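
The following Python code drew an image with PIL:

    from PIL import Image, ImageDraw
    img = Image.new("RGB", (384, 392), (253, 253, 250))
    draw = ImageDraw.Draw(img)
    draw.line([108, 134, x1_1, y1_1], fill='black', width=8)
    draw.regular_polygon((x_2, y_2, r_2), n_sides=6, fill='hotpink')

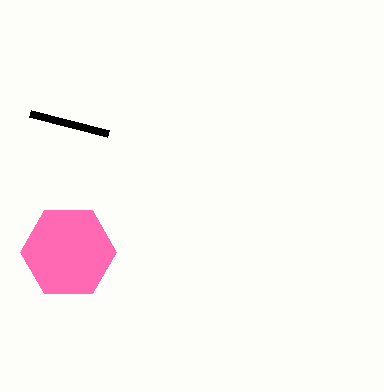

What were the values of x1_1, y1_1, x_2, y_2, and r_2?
x1_1 = 30
y1_1 = 114
x_2 = 68
y_2 = 252
r_2 = 48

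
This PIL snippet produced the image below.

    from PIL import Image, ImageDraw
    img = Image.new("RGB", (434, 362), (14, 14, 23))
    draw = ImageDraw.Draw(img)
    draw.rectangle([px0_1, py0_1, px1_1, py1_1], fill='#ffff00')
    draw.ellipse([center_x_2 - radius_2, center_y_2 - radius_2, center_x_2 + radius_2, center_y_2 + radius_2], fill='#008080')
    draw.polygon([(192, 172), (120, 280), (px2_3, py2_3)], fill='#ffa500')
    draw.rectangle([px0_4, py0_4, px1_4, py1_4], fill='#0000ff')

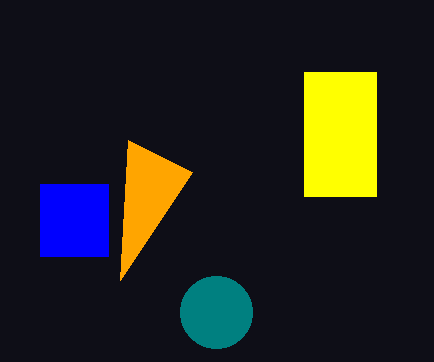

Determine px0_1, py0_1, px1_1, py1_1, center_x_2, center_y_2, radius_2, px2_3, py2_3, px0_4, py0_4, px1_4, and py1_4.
px0_1 = 304, py0_1 = 72, px1_1 = 376, py1_1 = 196, center_x_2 = 216, center_y_2 = 312, radius_2 = 36, px2_3 = 128, py2_3 = 140, px0_4 = 40, py0_4 = 184, px1_4 = 108, py1_4 = 256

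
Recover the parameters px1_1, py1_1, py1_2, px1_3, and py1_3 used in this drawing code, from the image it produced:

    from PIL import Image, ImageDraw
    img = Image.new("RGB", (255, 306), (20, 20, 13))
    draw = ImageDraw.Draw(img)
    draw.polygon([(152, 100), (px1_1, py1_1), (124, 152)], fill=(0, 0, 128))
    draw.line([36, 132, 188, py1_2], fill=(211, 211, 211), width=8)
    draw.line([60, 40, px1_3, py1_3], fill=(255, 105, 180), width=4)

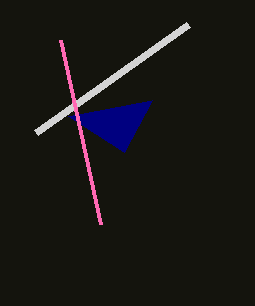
px1_1 = 68; py1_1 = 116; py1_2 = 24; px1_3 = 100; py1_3 = 224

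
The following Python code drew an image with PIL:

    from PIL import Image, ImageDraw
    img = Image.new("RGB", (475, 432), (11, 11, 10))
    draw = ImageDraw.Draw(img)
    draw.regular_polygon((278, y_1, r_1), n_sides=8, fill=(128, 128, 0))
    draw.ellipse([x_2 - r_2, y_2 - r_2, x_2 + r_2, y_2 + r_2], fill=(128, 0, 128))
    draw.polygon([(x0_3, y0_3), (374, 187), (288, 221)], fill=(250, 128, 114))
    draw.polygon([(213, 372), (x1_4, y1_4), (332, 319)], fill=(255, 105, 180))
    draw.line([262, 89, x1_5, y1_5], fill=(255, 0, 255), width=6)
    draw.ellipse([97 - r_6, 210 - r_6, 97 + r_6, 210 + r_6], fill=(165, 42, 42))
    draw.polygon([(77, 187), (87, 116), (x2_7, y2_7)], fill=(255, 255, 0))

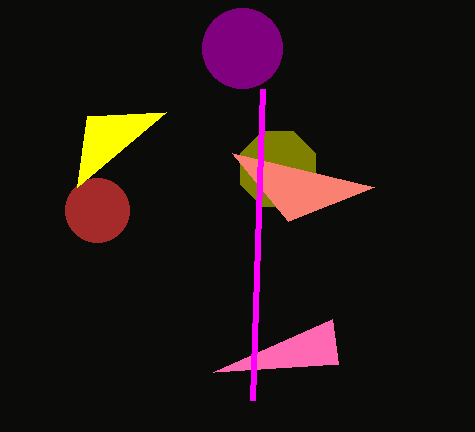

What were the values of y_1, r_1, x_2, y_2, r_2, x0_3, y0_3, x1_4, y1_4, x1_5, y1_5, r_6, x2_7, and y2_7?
y_1 = 169
r_1 = 41
x_2 = 242
y_2 = 48
r_2 = 40
x0_3 = 232
y0_3 = 153
x1_4 = 338
y1_4 = 364
x1_5 = 252
y1_5 = 400
r_6 = 32
x2_7 = 166
y2_7 = 112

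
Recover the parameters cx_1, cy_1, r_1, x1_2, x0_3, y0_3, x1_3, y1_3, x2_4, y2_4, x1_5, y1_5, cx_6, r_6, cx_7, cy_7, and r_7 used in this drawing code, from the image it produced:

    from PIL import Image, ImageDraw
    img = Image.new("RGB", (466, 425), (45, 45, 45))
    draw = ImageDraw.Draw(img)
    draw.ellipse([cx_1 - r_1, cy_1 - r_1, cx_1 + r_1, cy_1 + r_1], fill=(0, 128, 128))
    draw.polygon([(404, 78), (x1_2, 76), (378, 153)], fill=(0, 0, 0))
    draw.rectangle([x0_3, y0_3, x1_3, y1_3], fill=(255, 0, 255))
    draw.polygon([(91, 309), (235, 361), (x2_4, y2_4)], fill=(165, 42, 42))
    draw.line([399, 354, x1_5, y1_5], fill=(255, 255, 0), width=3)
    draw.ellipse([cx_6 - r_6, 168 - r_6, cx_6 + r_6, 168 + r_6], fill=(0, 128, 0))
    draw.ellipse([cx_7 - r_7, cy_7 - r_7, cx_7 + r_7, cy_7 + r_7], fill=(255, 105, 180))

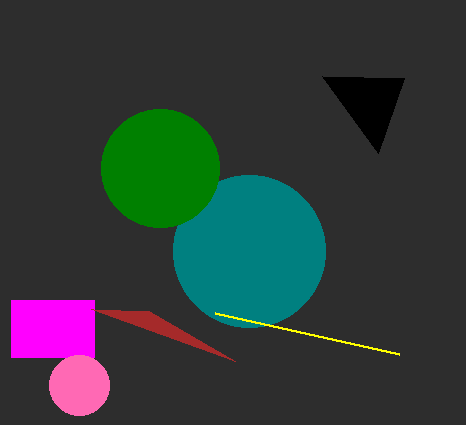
cx_1 = 249; cy_1 = 251; r_1 = 76; x1_2 = 322; x0_3 = 11; y0_3 = 300; x1_3 = 94; y1_3 = 357; x2_4 = 149; y2_4 = 311; x1_5 = 215; y1_5 = 313; cx_6 = 160; r_6 = 59; cx_7 = 79; cy_7 = 385; r_7 = 30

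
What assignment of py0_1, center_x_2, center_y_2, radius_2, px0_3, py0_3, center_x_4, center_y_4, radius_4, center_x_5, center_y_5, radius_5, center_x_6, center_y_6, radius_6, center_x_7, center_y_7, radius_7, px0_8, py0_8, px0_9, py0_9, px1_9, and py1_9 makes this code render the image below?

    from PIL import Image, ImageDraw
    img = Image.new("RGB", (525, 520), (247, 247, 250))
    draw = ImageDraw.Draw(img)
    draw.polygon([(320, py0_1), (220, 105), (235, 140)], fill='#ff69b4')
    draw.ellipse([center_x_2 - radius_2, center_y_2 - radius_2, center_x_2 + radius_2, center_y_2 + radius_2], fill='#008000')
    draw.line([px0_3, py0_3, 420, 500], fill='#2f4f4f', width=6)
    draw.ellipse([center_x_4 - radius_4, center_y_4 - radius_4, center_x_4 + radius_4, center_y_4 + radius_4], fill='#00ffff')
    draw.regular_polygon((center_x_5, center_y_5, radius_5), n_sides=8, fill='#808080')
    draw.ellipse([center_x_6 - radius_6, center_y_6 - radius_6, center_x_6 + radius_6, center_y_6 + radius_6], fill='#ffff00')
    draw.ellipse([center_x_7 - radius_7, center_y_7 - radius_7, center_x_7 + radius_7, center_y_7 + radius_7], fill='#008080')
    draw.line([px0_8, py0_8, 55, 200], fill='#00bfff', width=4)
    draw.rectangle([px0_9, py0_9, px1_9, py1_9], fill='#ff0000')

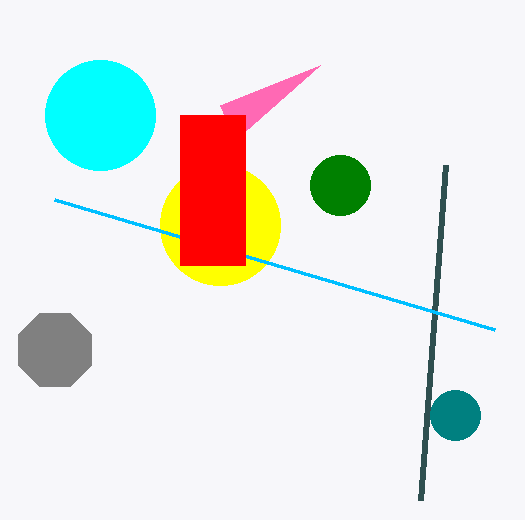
py0_1 = 65
center_x_2 = 340
center_y_2 = 185
radius_2 = 30
px0_3 = 445
py0_3 = 165
center_x_4 = 100
center_y_4 = 115
radius_4 = 55
center_x_5 = 55
center_y_5 = 350
radius_5 = 40
center_x_6 = 220
center_y_6 = 225
radius_6 = 60
center_x_7 = 455
center_y_7 = 415
radius_7 = 25
px0_8 = 495
py0_8 = 330
px0_9 = 180
py0_9 = 115
px1_9 = 245
py1_9 = 265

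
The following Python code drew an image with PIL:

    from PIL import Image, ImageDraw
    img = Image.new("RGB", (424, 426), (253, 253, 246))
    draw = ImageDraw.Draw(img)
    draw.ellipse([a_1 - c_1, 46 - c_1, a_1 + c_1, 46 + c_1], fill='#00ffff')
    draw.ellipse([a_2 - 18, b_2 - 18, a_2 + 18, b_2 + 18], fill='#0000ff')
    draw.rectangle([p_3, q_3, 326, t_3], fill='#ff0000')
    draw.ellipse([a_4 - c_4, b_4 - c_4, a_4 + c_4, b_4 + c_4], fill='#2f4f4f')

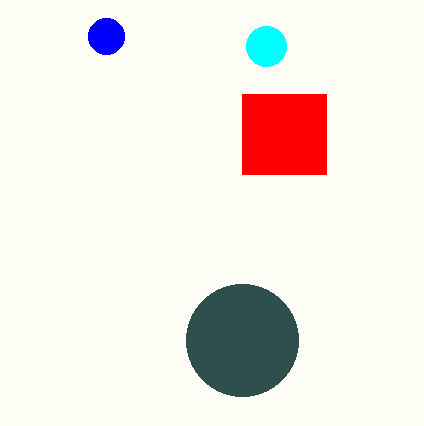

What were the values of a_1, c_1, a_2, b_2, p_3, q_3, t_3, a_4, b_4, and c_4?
a_1 = 266; c_1 = 20; a_2 = 106; b_2 = 36; p_3 = 242; q_3 = 94; t_3 = 174; a_4 = 242; b_4 = 340; c_4 = 56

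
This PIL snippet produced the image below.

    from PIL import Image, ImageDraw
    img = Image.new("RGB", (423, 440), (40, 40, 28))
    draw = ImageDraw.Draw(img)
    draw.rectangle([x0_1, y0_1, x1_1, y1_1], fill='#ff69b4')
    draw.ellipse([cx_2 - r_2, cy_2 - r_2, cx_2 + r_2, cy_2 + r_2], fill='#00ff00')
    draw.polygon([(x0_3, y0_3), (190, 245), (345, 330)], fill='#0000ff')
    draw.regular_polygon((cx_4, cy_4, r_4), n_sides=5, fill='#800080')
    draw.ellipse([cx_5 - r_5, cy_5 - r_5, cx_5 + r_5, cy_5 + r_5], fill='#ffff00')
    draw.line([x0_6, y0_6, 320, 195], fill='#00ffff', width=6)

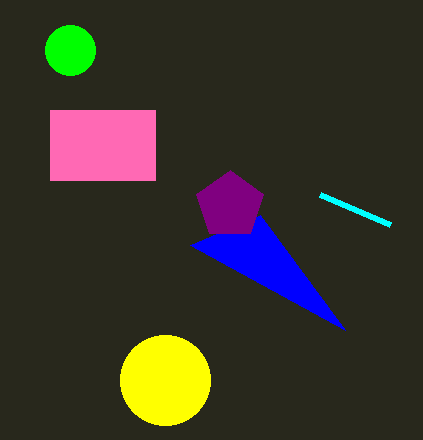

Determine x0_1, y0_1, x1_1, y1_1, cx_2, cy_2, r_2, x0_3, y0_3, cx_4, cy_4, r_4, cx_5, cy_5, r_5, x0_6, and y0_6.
x0_1 = 50, y0_1 = 110, x1_1 = 155, y1_1 = 180, cx_2 = 70, cy_2 = 50, r_2 = 25, x0_3 = 260, y0_3 = 215, cx_4 = 230, cy_4 = 205, r_4 = 35, cx_5 = 165, cy_5 = 380, r_5 = 45, x0_6 = 390, y0_6 = 225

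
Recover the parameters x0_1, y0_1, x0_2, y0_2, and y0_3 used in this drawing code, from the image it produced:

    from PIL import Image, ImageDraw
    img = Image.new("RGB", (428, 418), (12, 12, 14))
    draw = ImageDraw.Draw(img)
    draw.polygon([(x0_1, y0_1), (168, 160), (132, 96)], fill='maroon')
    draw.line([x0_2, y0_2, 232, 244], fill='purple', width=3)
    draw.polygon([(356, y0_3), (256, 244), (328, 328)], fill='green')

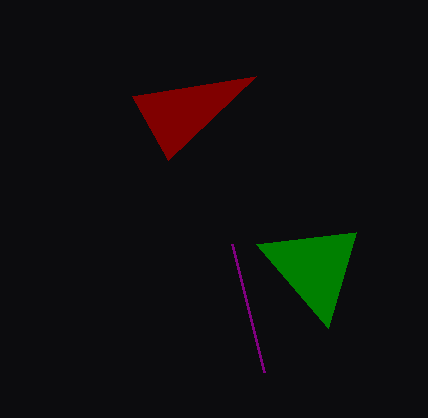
x0_1 = 256; y0_1 = 76; x0_2 = 264; y0_2 = 372; y0_3 = 232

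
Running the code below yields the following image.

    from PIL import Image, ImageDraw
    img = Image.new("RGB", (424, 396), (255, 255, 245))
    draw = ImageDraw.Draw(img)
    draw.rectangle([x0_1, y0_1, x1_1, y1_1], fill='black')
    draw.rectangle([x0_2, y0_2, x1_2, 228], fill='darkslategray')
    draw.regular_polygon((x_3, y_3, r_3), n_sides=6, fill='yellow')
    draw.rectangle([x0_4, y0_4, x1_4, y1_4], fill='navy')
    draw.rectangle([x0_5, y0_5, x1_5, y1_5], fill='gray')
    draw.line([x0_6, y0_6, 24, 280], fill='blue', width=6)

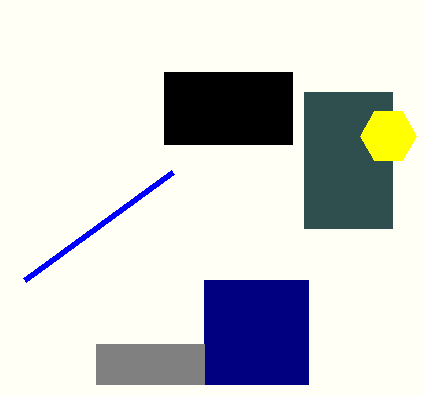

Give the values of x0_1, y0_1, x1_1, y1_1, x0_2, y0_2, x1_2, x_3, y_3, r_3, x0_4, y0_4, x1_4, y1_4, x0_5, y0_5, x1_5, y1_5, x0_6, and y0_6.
x0_1 = 164
y0_1 = 72
x1_1 = 292
y1_1 = 144
x0_2 = 304
y0_2 = 92
x1_2 = 392
x_3 = 388
y_3 = 136
r_3 = 28
x0_4 = 204
y0_4 = 280
x1_4 = 308
y1_4 = 384
x0_5 = 96
y0_5 = 344
x1_5 = 204
y1_5 = 384
x0_6 = 172
y0_6 = 172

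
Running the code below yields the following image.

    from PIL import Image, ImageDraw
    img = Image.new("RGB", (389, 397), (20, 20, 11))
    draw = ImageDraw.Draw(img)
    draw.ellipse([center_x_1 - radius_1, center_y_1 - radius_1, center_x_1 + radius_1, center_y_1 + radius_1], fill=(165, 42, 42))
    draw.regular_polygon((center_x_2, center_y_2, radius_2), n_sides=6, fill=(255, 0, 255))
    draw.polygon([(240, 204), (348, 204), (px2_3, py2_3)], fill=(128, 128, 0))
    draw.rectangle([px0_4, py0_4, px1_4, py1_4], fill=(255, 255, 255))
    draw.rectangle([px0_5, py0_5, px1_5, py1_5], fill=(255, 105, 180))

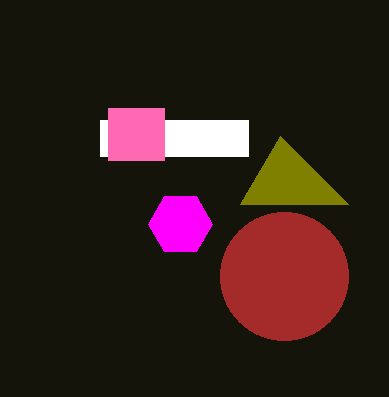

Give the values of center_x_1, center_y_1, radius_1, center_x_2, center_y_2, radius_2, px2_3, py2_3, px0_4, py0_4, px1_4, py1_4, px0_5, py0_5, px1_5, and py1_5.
center_x_1 = 284
center_y_1 = 276
radius_1 = 64
center_x_2 = 180
center_y_2 = 224
radius_2 = 32
px2_3 = 280
py2_3 = 136
px0_4 = 100
py0_4 = 120
px1_4 = 248
py1_4 = 156
px0_5 = 108
py0_5 = 108
px1_5 = 164
py1_5 = 160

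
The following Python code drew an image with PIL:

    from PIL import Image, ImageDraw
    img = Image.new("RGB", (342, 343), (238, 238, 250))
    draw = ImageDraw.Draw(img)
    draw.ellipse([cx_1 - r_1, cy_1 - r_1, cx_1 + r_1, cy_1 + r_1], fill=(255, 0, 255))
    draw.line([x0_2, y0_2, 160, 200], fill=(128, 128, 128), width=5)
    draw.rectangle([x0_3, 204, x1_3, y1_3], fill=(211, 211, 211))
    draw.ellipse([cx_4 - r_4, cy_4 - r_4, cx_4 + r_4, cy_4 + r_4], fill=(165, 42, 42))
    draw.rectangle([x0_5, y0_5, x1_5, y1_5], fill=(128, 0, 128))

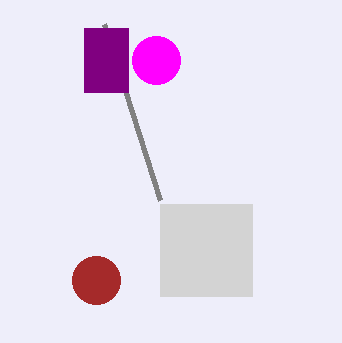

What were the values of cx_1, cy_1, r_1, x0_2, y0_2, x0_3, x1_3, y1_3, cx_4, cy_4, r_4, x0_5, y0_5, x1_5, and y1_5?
cx_1 = 156, cy_1 = 60, r_1 = 24, x0_2 = 104, y0_2 = 24, x0_3 = 160, x1_3 = 252, y1_3 = 296, cx_4 = 96, cy_4 = 280, r_4 = 24, x0_5 = 84, y0_5 = 28, x1_5 = 128, y1_5 = 92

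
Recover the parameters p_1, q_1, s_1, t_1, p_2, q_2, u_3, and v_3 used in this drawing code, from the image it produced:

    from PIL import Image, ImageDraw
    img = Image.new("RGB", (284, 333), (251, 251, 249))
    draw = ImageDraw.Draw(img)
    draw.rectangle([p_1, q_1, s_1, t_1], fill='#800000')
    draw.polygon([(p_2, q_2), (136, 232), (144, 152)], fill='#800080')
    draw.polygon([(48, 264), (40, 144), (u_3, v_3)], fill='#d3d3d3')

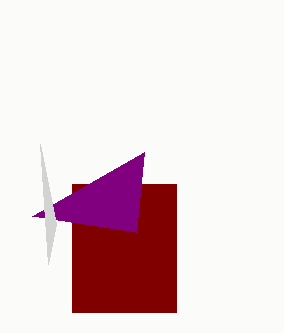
p_1 = 72, q_1 = 184, s_1 = 176, t_1 = 312, p_2 = 32, q_2 = 216, u_3 = 56, v_3 = 224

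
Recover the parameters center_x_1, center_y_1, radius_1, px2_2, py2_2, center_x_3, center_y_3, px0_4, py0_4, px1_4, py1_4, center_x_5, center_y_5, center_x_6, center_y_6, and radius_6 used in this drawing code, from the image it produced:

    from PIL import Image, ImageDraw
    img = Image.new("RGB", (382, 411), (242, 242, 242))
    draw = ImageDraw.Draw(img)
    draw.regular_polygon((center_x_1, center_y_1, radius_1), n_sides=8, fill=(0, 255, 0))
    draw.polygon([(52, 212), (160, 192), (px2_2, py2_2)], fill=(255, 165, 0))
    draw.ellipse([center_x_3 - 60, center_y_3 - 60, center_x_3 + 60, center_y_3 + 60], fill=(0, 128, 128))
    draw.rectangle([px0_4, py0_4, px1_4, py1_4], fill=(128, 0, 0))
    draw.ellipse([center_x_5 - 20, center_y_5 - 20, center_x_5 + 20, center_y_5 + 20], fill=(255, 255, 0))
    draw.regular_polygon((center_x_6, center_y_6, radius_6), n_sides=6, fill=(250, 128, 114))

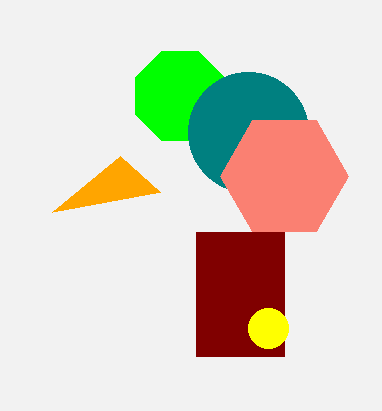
center_x_1 = 180; center_y_1 = 96; radius_1 = 48; px2_2 = 120; py2_2 = 156; center_x_3 = 248; center_y_3 = 132; px0_4 = 196; py0_4 = 232; px1_4 = 284; py1_4 = 356; center_x_5 = 268; center_y_5 = 328; center_x_6 = 284; center_y_6 = 176; radius_6 = 64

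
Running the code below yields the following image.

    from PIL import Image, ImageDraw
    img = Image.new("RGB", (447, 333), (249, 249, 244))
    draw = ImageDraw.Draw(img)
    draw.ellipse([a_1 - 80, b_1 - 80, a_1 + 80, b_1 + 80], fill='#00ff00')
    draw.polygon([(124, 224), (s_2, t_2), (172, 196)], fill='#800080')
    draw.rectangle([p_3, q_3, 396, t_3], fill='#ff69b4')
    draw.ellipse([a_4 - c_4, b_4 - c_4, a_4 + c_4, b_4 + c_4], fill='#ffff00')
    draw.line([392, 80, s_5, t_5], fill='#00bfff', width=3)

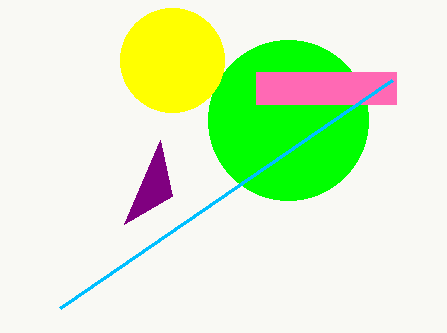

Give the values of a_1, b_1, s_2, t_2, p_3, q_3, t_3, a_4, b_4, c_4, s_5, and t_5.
a_1 = 288
b_1 = 120
s_2 = 160
t_2 = 140
p_3 = 256
q_3 = 72
t_3 = 104
a_4 = 172
b_4 = 60
c_4 = 52
s_5 = 60
t_5 = 308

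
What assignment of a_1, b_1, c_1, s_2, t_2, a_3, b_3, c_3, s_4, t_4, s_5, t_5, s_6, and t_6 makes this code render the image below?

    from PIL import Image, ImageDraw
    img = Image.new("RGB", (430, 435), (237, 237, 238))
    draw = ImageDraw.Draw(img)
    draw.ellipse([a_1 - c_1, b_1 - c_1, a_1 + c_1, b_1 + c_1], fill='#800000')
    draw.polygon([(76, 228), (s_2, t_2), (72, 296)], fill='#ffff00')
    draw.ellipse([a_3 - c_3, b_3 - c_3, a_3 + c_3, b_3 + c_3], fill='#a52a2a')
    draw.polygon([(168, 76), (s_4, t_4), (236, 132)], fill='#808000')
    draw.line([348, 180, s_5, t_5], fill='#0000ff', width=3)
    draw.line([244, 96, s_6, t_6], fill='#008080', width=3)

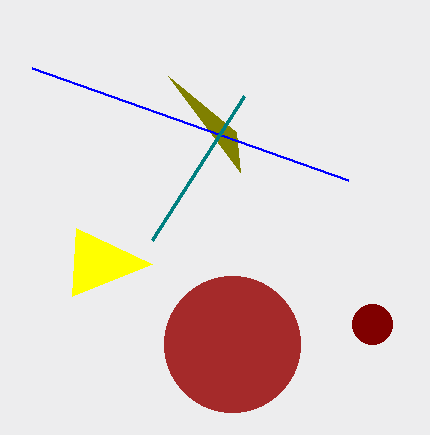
a_1 = 372; b_1 = 324; c_1 = 20; s_2 = 152; t_2 = 264; a_3 = 232; b_3 = 344; c_3 = 68; s_4 = 240; t_4 = 172; s_5 = 32; t_5 = 68; s_6 = 152; t_6 = 240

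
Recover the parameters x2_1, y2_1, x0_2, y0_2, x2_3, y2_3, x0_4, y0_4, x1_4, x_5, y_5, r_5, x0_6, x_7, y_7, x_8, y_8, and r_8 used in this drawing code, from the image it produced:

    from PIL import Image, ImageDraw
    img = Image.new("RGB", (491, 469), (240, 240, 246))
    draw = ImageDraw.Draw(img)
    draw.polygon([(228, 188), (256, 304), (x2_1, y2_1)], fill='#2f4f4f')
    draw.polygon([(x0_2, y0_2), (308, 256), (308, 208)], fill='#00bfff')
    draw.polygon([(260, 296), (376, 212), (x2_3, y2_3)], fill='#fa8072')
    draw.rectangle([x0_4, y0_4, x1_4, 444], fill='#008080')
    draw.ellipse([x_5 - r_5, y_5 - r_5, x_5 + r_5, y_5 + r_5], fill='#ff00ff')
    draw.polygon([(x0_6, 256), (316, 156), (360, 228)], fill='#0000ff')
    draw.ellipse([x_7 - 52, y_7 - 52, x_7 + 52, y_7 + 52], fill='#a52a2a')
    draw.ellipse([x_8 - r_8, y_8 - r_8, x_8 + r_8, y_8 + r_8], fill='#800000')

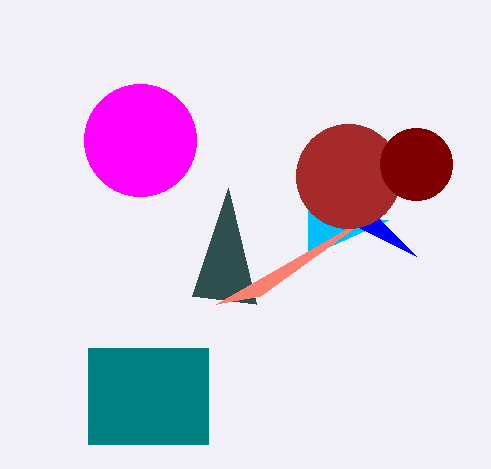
x2_1 = 192, y2_1 = 296, x0_2 = 388, y0_2 = 220, x2_3 = 216, y2_3 = 304, x0_4 = 88, y0_4 = 348, x1_4 = 208, x_5 = 140, y_5 = 140, r_5 = 56, x0_6 = 416, x_7 = 348, y_7 = 176, x_8 = 416, y_8 = 164, r_8 = 36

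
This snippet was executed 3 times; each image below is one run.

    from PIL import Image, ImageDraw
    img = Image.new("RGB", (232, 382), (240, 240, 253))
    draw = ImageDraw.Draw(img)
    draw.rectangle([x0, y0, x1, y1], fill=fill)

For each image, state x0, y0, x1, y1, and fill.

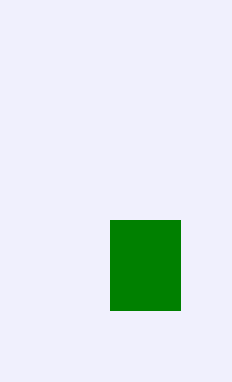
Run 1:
x0 = 110
y0 = 220
x1 = 180
y1 = 310
fill = 'green'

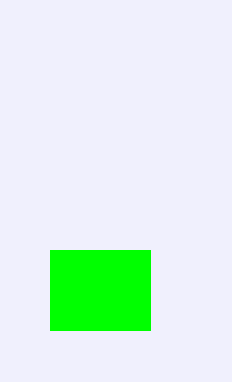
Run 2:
x0 = 50; y0 = 250; x1 = 150; y1 = 330; fill = 'lime'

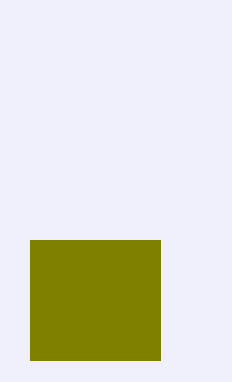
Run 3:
x0 = 30, y0 = 240, x1 = 160, y1 = 360, fill = 'olive'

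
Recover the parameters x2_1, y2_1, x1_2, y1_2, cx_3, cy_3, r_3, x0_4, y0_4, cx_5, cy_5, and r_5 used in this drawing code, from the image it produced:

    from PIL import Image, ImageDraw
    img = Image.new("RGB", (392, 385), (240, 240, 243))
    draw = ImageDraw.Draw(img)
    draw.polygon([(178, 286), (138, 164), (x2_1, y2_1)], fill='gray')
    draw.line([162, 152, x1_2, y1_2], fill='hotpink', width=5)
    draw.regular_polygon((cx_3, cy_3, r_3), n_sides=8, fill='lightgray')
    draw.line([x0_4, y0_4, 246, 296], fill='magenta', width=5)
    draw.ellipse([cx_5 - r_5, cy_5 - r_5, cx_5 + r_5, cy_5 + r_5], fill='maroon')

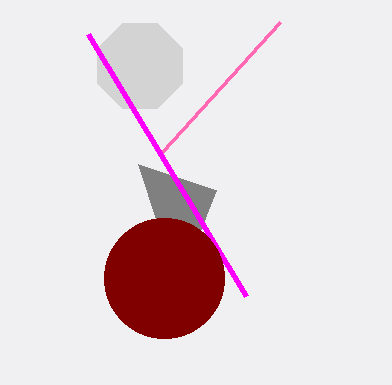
x2_1 = 216; y2_1 = 190; x1_2 = 280; y1_2 = 22; cx_3 = 140; cy_3 = 66; r_3 = 46; x0_4 = 88; y0_4 = 34; cx_5 = 164; cy_5 = 278; r_5 = 60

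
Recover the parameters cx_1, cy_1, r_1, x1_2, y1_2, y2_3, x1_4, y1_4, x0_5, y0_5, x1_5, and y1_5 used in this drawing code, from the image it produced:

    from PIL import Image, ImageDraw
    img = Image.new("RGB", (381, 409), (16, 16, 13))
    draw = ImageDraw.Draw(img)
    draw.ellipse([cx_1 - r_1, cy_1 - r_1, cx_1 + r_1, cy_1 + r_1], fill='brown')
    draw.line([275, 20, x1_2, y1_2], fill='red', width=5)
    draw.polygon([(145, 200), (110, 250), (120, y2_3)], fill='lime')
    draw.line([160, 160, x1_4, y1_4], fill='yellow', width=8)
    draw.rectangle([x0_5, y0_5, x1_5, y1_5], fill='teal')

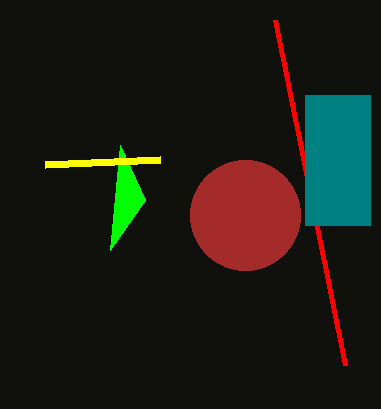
cx_1 = 245
cy_1 = 215
r_1 = 55
x1_2 = 345
y1_2 = 365
y2_3 = 145
x1_4 = 45
y1_4 = 165
x0_5 = 305
y0_5 = 95
x1_5 = 370
y1_5 = 225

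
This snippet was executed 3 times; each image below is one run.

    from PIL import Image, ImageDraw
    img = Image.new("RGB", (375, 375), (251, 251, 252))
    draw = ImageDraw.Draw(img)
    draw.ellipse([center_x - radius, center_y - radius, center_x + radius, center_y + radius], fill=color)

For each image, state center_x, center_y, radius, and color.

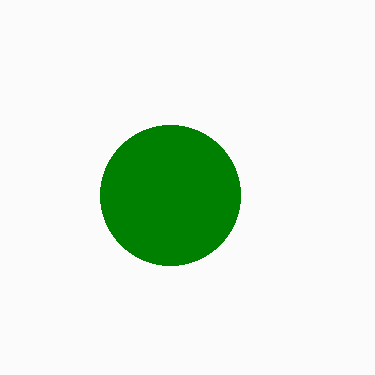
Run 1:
center_x = 170
center_y = 195
radius = 70
color = 'green'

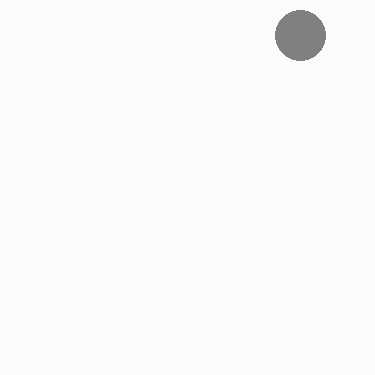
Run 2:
center_x = 300
center_y = 35
radius = 25
color = 'gray'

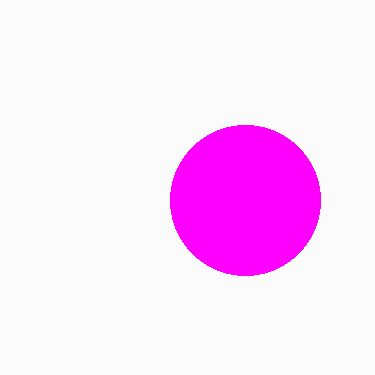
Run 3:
center_x = 245, center_y = 200, radius = 75, color = 'magenta'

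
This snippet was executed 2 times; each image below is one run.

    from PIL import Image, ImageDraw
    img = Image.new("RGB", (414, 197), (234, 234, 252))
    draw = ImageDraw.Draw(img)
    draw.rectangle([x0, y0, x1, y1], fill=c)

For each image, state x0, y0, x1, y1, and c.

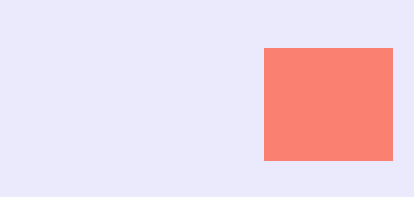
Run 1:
x0 = 264, y0 = 48, x1 = 392, y1 = 160, c = 'salmon'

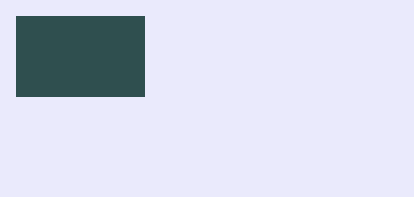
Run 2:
x0 = 16
y0 = 16
x1 = 144
y1 = 96
c = 'darkslategray'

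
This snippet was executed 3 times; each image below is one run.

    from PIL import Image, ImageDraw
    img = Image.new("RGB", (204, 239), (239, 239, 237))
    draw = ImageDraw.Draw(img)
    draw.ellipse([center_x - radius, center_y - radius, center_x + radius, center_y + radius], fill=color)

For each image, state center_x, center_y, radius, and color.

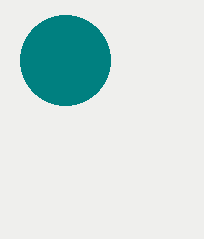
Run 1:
center_x = 65
center_y = 60
radius = 45
color = 'teal'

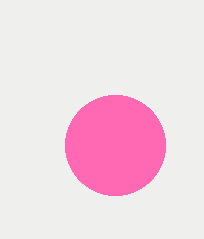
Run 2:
center_x = 115, center_y = 145, radius = 50, color = 'hotpink'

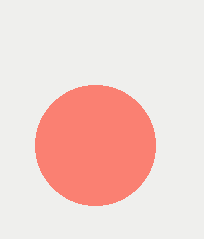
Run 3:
center_x = 95
center_y = 145
radius = 60
color = 'salmon'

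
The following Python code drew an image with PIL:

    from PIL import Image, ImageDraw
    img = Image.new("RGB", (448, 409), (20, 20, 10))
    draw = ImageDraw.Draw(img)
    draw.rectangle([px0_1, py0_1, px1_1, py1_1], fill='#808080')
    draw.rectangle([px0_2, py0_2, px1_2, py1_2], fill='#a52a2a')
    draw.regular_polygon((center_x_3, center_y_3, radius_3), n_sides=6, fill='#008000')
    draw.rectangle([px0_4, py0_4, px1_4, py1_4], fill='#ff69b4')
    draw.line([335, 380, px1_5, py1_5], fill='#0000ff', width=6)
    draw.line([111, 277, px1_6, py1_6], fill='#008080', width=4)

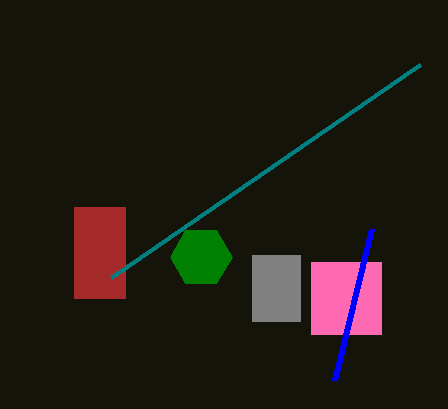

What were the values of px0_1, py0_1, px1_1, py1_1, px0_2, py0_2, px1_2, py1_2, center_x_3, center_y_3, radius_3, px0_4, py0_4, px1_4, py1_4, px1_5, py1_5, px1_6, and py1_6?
px0_1 = 252, py0_1 = 255, px1_1 = 300, py1_1 = 321, px0_2 = 74, py0_2 = 207, px1_2 = 125, py1_2 = 298, center_x_3 = 201, center_y_3 = 257, radius_3 = 31, px0_4 = 311, py0_4 = 262, px1_4 = 381, py1_4 = 334, px1_5 = 372, py1_5 = 228, px1_6 = 420, py1_6 = 64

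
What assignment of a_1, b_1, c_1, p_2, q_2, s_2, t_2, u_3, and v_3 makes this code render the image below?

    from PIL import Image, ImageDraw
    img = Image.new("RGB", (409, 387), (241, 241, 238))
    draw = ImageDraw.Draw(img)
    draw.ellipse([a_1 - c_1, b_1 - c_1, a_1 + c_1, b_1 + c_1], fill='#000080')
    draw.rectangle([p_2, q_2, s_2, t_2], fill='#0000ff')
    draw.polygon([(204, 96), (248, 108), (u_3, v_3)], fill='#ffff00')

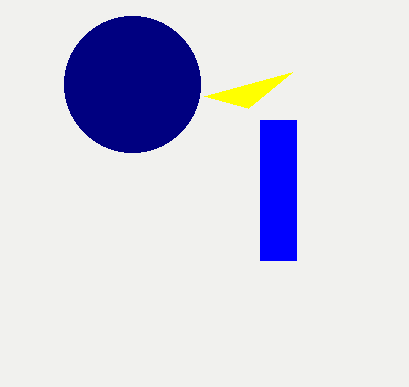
a_1 = 132
b_1 = 84
c_1 = 68
p_2 = 260
q_2 = 120
s_2 = 296
t_2 = 260
u_3 = 292
v_3 = 72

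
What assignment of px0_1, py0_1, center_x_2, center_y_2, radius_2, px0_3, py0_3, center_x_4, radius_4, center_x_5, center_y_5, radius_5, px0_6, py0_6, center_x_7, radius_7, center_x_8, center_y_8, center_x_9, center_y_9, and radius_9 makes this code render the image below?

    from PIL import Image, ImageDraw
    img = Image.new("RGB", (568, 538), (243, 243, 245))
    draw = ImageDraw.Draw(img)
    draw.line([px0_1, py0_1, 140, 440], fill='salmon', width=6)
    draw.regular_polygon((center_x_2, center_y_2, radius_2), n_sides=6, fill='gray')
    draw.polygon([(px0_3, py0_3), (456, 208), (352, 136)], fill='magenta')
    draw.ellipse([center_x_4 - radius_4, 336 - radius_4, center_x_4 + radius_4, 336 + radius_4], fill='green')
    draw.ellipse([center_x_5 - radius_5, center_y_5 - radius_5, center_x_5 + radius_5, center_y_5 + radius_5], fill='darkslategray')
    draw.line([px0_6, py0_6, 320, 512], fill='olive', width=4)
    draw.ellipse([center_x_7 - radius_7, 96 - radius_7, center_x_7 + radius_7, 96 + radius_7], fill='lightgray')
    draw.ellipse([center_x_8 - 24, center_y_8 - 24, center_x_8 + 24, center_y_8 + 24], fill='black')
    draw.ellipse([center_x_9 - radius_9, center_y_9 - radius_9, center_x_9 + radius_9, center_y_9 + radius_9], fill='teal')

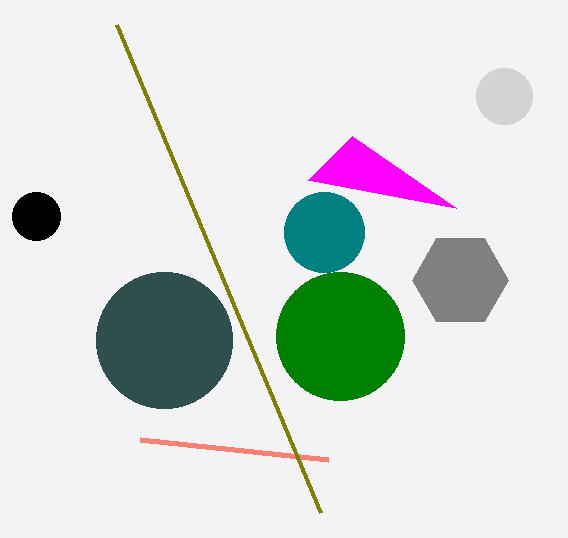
px0_1 = 328
py0_1 = 460
center_x_2 = 460
center_y_2 = 280
radius_2 = 48
px0_3 = 308
py0_3 = 180
center_x_4 = 340
radius_4 = 64
center_x_5 = 164
center_y_5 = 340
radius_5 = 68
px0_6 = 116
py0_6 = 24
center_x_7 = 504
radius_7 = 28
center_x_8 = 36
center_y_8 = 216
center_x_9 = 324
center_y_9 = 232
radius_9 = 40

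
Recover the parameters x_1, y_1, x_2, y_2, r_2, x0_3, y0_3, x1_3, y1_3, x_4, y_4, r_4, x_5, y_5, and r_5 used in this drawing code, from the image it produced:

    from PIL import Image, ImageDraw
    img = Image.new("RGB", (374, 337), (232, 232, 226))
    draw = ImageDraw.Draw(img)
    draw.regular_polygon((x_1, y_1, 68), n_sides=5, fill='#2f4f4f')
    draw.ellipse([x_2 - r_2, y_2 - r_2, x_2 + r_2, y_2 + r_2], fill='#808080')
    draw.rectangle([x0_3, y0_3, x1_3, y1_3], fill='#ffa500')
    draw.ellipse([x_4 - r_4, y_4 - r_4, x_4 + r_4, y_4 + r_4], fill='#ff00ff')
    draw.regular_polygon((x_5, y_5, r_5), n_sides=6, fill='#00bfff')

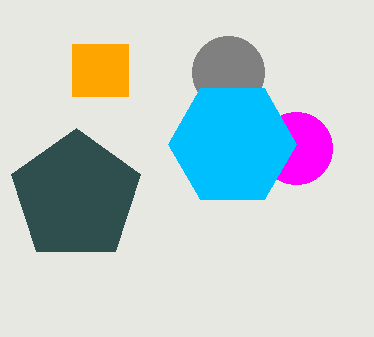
x_1 = 76, y_1 = 196, x_2 = 228, y_2 = 72, r_2 = 36, x0_3 = 72, y0_3 = 44, x1_3 = 128, y1_3 = 96, x_4 = 296, y_4 = 148, r_4 = 36, x_5 = 232, y_5 = 144, r_5 = 64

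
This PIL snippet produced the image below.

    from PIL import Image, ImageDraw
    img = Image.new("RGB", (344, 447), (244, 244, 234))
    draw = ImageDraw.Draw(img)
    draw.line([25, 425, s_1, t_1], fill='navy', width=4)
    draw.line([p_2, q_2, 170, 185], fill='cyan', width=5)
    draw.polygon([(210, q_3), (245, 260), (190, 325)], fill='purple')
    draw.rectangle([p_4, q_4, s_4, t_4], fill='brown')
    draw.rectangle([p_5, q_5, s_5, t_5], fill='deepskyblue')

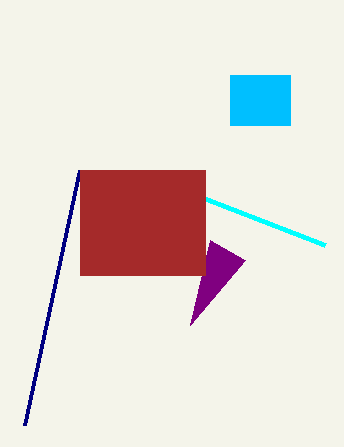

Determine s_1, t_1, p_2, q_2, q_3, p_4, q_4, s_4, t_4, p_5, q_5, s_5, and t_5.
s_1 = 80
t_1 = 170
p_2 = 325
q_2 = 245
q_3 = 240
p_4 = 80
q_4 = 170
s_4 = 205
t_4 = 275
p_5 = 230
q_5 = 75
s_5 = 290
t_5 = 125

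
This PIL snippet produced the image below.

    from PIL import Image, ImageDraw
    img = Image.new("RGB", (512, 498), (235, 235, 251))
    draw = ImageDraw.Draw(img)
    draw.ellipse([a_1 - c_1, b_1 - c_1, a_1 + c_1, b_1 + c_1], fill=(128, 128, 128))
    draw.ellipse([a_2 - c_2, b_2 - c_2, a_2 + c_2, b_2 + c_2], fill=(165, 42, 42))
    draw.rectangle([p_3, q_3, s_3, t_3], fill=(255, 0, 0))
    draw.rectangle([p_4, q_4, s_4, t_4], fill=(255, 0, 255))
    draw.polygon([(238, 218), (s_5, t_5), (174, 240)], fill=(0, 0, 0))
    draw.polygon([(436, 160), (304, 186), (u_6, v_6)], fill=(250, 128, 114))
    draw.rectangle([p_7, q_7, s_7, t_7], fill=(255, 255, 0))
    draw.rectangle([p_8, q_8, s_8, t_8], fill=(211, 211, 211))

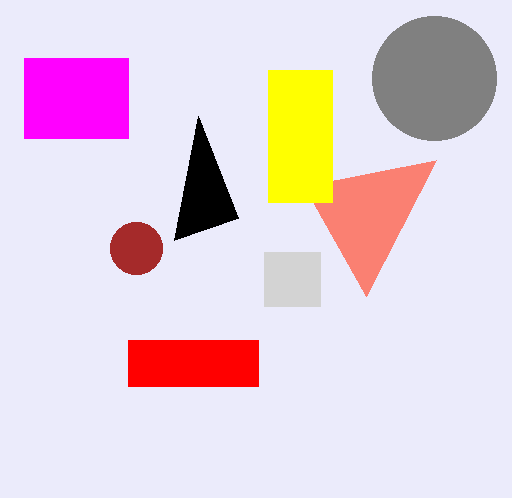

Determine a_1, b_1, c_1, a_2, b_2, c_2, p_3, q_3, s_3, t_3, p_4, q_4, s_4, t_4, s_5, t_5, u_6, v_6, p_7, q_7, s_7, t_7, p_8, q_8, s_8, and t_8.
a_1 = 434, b_1 = 78, c_1 = 62, a_2 = 136, b_2 = 248, c_2 = 26, p_3 = 128, q_3 = 340, s_3 = 258, t_3 = 386, p_4 = 24, q_4 = 58, s_4 = 128, t_4 = 138, s_5 = 198, t_5 = 116, u_6 = 366, v_6 = 296, p_7 = 268, q_7 = 70, s_7 = 332, t_7 = 202, p_8 = 264, q_8 = 252, s_8 = 320, t_8 = 306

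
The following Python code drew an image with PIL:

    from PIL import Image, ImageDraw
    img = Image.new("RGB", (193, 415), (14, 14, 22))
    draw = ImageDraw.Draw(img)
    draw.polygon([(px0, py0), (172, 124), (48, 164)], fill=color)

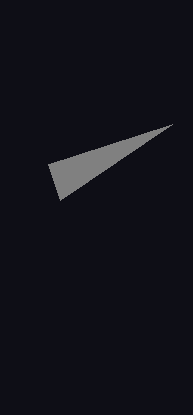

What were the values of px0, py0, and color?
px0 = 60
py0 = 200
color = 'gray'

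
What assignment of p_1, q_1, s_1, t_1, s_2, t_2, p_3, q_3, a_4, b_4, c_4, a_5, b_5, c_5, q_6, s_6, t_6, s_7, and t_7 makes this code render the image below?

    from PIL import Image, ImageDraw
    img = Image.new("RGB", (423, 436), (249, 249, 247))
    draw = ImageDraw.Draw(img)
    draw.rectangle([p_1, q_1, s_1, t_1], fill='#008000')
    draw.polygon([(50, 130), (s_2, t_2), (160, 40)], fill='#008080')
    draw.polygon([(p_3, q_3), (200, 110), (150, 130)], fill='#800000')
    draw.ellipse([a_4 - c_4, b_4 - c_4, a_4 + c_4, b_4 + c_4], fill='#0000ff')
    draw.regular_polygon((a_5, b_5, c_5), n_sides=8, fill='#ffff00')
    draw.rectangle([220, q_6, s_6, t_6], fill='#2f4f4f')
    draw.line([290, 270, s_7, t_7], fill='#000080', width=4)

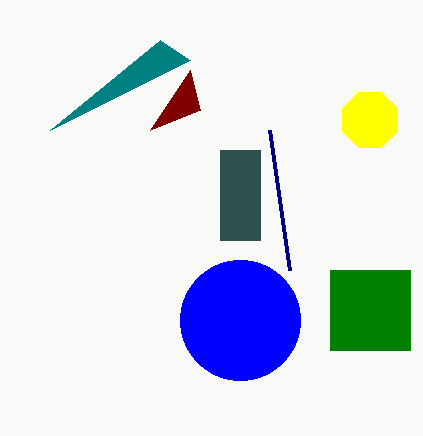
p_1 = 330
q_1 = 270
s_1 = 410
t_1 = 350
s_2 = 190
t_2 = 60
p_3 = 190
q_3 = 70
a_4 = 240
b_4 = 320
c_4 = 60
a_5 = 370
b_5 = 120
c_5 = 30
q_6 = 150
s_6 = 260
t_6 = 240
s_7 = 270
t_7 = 130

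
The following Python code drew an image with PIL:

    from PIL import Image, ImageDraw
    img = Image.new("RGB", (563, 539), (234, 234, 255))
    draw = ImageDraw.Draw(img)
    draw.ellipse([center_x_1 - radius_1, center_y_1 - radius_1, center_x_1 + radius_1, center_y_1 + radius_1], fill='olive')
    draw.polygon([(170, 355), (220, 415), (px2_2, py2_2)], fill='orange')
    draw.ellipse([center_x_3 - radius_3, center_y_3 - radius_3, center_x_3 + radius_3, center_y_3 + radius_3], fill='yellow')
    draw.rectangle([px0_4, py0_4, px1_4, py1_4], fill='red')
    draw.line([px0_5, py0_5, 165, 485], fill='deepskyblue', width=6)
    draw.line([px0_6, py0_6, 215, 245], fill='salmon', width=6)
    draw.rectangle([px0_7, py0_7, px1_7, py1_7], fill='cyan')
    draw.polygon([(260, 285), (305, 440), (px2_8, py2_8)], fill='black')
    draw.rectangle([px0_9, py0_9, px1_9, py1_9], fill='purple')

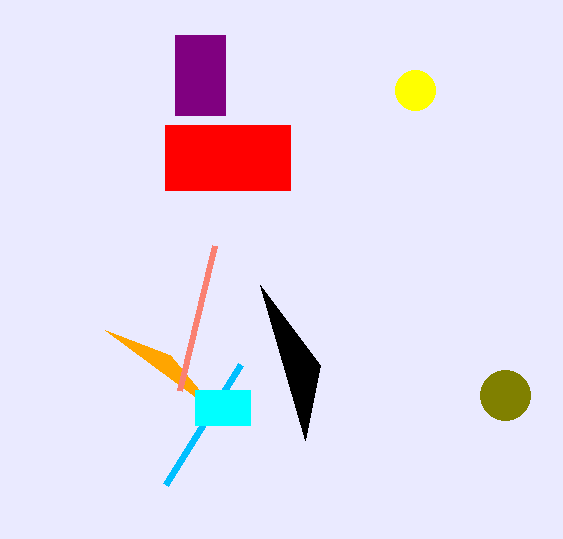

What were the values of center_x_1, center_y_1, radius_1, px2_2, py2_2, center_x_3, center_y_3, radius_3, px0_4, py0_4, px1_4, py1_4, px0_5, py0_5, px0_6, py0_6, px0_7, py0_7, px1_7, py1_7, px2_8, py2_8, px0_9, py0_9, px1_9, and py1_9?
center_x_1 = 505, center_y_1 = 395, radius_1 = 25, px2_2 = 105, py2_2 = 330, center_x_3 = 415, center_y_3 = 90, radius_3 = 20, px0_4 = 165, py0_4 = 125, px1_4 = 290, py1_4 = 190, px0_5 = 240, py0_5 = 365, px0_6 = 180, py0_6 = 390, px0_7 = 195, py0_7 = 390, px1_7 = 250, py1_7 = 425, px2_8 = 320, py2_8 = 365, px0_9 = 175, py0_9 = 35, px1_9 = 225, py1_9 = 115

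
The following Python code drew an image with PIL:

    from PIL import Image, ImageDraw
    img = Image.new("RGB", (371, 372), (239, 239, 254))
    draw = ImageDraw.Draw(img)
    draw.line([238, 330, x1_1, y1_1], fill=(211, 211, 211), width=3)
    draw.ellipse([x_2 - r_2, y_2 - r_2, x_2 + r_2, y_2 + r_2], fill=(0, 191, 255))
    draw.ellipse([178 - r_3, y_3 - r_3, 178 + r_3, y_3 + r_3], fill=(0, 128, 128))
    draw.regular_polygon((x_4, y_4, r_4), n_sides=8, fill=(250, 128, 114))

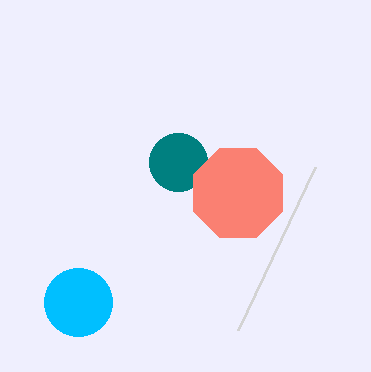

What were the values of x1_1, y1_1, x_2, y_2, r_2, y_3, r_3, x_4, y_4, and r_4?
x1_1 = 315; y1_1 = 167; x_2 = 78; y_2 = 302; r_2 = 34; y_3 = 162; r_3 = 29; x_4 = 238; y_4 = 193; r_4 = 48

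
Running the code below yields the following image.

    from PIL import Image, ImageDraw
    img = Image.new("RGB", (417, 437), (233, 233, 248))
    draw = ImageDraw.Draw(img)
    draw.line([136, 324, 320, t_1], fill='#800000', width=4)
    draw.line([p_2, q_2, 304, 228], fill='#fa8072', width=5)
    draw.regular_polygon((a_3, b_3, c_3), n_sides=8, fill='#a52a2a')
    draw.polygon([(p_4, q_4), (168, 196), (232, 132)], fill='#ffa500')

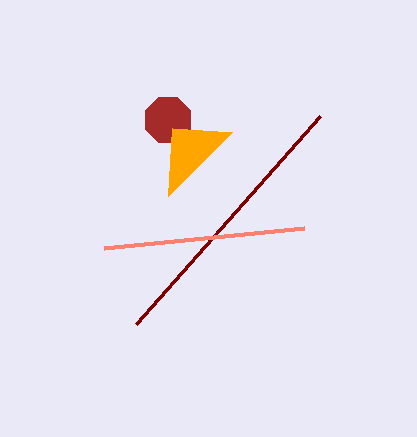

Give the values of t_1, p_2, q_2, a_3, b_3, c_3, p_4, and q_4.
t_1 = 116, p_2 = 104, q_2 = 248, a_3 = 168, b_3 = 120, c_3 = 24, p_4 = 172, q_4 = 128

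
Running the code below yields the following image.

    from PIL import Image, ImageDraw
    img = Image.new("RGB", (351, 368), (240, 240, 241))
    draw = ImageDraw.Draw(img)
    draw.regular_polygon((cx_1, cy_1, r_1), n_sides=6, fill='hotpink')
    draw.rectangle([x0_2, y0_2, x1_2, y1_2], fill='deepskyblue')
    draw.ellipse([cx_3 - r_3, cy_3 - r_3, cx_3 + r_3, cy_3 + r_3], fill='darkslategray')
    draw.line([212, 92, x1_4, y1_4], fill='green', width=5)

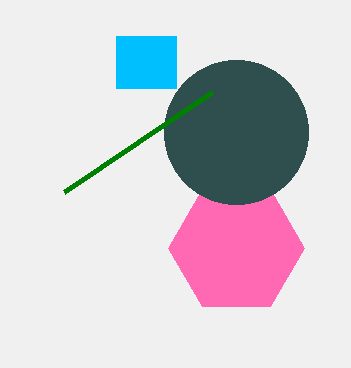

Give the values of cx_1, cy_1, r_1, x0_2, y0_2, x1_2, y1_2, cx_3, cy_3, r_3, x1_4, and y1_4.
cx_1 = 236; cy_1 = 248; r_1 = 68; x0_2 = 116; y0_2 = 36; x1_2 = 176; y1_2 = 88; cx_3 = 236; cy_3 = 132; r_3 = 72; x1_4 = 64; y1_4 = 192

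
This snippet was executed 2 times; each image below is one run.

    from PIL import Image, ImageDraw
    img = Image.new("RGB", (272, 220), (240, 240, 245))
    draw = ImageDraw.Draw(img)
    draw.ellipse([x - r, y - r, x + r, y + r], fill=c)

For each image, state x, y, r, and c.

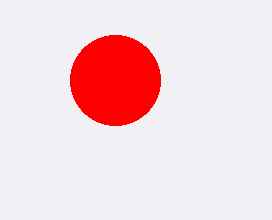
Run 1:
x = 115
y = 80
r = 45
c = 'red'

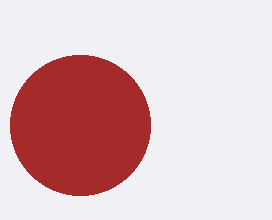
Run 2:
x = 80
y = 125
r = 70
c = 'brown'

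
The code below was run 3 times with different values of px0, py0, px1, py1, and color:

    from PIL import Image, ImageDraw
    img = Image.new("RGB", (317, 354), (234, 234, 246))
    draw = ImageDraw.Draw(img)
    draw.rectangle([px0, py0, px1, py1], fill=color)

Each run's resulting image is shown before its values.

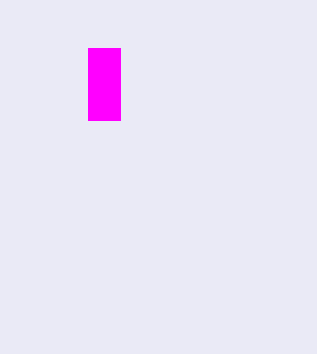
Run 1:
px0 = 88
py0 = 48
px1 = 120
py1 = 120
color = 'magenta'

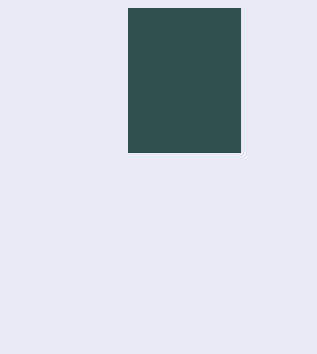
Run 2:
px0 = 128, py0 = 8, px1 = 240, py1 = 152, color = 'darkslategray'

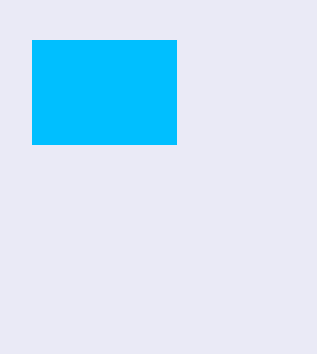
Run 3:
px0 = 32
py0 = 40
px1 = 176
py1 = 144
color = 'deepskyblue'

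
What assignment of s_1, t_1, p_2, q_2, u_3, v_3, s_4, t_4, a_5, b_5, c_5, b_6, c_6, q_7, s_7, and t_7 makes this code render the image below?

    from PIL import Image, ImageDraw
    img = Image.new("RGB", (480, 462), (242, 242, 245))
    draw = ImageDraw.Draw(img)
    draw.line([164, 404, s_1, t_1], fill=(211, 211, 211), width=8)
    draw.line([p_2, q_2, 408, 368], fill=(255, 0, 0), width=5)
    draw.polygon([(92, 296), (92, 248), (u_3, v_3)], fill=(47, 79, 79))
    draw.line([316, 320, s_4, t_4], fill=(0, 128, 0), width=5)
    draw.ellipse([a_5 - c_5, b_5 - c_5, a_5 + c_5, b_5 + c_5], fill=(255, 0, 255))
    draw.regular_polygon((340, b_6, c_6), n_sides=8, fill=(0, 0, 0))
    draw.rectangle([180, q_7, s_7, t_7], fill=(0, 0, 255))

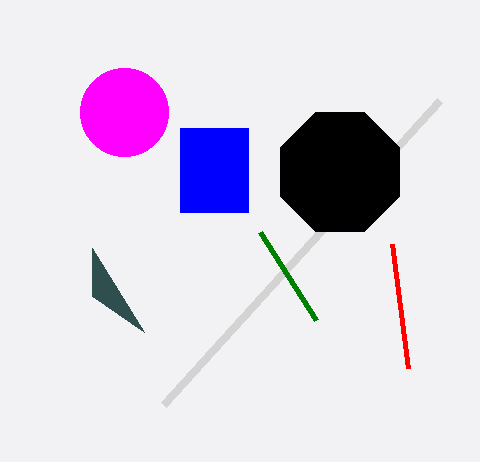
s_1 = 440, t_1 = 100, p_2 = 392, q_2 = 244, u_3 = 144, v_3 = 332, s_4 = 260, t_4 = 232, a_5 = 124, b_5 = 112, c_5 = 44, b_6 = 172, c_6 = 64, q_7 = 128, s_7 = 248, t_7 = 212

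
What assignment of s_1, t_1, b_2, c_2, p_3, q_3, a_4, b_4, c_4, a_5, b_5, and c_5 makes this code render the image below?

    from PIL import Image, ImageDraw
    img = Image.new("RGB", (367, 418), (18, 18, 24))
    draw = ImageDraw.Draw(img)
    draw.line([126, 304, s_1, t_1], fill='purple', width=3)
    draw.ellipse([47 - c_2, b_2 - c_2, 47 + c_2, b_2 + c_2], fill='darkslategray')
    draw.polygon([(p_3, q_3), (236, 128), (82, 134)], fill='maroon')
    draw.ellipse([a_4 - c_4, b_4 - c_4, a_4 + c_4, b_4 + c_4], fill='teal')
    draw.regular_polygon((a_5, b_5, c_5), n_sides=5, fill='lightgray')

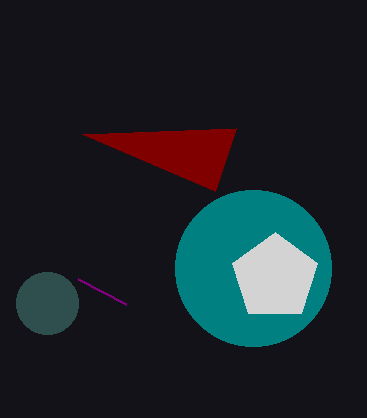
s_1 = 78
t_1 = 279
b_2 = 303
c_2 = 31
p_3 = 215
q_3 = 191
a_4 = 253
b_4 = 268
c_4 = 78
a_5 = 275
b_5 = 277
c_5 = 45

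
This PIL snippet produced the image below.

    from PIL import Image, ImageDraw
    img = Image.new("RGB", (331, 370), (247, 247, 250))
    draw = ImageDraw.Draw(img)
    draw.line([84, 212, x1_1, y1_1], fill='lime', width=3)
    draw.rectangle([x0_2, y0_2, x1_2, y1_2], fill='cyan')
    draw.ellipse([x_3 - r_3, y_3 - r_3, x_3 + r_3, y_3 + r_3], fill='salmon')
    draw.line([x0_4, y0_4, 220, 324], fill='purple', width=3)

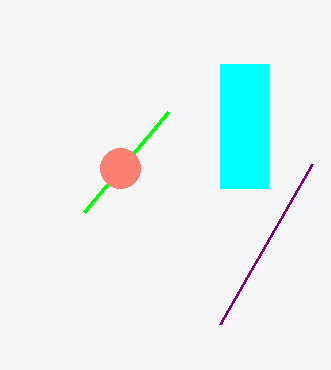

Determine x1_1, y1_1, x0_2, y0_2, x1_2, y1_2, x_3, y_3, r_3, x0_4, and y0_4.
x1_1 = 168; y1_1 = 112; x0_2 = 220; y0_2 = 64; x1_2 = 268; y1_2 = 188; x_3 = 120; y_3 = 168; r_3 = 20; x0_4 = 312; y0_4 = 164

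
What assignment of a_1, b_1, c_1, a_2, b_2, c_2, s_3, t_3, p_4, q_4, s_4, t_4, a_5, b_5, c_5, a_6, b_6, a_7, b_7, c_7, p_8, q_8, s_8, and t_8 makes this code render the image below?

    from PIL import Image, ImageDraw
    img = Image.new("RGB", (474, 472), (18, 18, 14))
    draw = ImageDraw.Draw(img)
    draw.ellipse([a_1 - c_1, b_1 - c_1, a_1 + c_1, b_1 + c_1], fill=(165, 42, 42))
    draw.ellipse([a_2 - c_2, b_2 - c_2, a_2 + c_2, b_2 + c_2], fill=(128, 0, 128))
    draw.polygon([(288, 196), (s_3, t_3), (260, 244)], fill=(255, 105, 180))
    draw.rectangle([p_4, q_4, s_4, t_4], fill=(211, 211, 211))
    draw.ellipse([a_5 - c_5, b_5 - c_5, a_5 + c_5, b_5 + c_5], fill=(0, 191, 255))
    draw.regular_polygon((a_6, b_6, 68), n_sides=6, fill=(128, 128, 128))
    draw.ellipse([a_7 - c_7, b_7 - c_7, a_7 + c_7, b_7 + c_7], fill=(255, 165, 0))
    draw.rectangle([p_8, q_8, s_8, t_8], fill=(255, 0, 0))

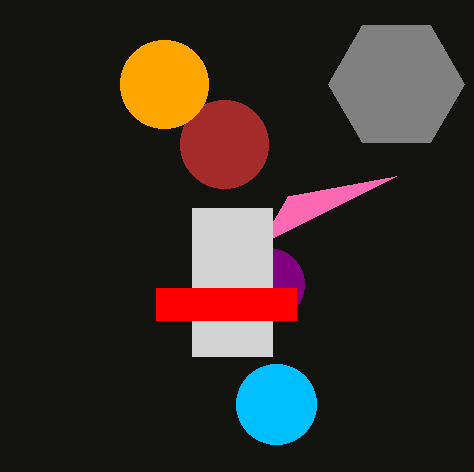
a_1 = 224; b_1 = 144; c_1 = 44; a_2 = 268; b_2 = 284; c_2 = 36; s_3 = 396; t_3 = 176; p_4 = 192; q_4 = 208; s_4 = 272; t_4 = 356; a_5 = 276; b_5 = 404; c_5 = 40; a_6 = 396; b_6 = 84; a_7 = 164; b_7 = 84; c_7 = 44; p_8 = 156; q_8 = 288; s_8 = 296; t_8 = 320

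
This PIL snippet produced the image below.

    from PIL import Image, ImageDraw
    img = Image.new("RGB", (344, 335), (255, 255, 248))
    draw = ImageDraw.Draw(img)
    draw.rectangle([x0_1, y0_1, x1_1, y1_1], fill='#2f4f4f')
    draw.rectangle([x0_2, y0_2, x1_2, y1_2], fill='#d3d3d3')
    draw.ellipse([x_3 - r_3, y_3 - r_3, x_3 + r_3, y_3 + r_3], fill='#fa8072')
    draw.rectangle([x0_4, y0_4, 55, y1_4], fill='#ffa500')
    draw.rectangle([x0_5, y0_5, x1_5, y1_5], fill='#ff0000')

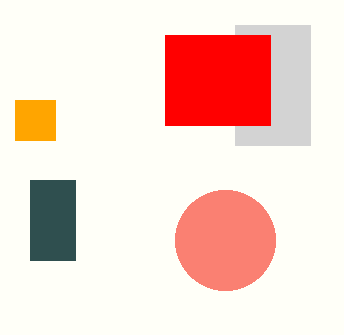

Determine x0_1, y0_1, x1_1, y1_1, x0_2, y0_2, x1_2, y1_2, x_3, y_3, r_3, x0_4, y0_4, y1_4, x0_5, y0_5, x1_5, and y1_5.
x0_1 = 30, y0_1 = 180, x1_1 = 75, y1_1 = 260, x0_2 = 235, y0_2 = 25, x1_2 = 310, y1_2 = 145, x_3 = 225, y_3 = 240, r_3 = 50, x0_4 = 15, y0_4 = 100, y1_4 = 140, x0_5 = 165, y0_5 = 35, x1_5 = 270, y1_5 = 125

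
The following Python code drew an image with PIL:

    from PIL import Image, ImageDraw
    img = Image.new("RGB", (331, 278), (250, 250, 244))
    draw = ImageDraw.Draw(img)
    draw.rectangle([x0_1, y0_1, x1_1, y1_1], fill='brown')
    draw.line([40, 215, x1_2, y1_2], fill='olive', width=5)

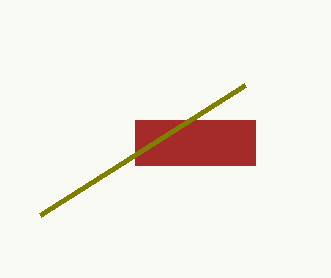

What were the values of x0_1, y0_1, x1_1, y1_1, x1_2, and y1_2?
x0_1 = 135, y0_1 = 120, x1_1 = 255, y1_1 = 165, x1_2 = 245, y1_2 = 85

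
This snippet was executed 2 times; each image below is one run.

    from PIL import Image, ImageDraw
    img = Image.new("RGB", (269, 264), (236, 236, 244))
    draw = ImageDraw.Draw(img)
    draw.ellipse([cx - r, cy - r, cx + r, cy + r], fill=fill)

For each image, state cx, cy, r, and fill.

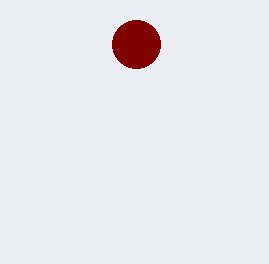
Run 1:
cx = 136
cy = 44
r = 24
fill = 'maroon'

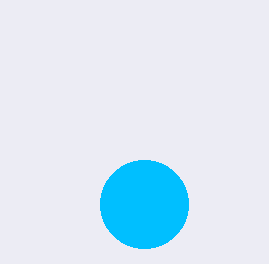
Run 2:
cx = 144
cy = 204
r = 44
fill = 'deepskyblue'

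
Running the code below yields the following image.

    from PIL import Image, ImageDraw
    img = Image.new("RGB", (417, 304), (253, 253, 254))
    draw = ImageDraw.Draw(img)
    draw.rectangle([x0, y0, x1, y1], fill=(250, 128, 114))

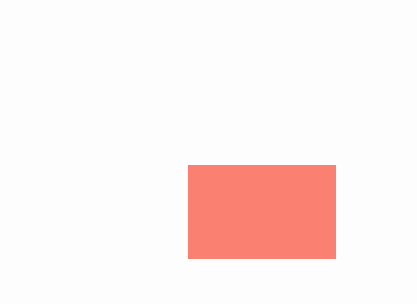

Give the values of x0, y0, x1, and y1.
x0 = 188; y0 = 165; x1 = 335; y1 = 258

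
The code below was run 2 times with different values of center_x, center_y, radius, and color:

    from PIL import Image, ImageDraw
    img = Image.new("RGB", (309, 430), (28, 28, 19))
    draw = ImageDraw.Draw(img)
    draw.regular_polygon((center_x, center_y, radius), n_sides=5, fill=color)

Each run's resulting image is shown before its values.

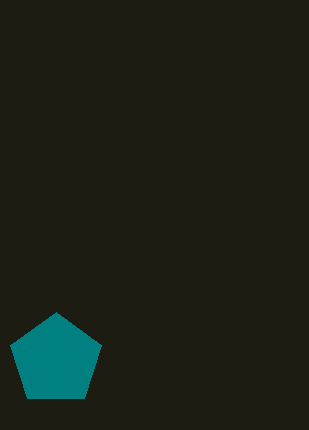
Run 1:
center_x = 56; center_y = 360; radius = 48; color = 'teal'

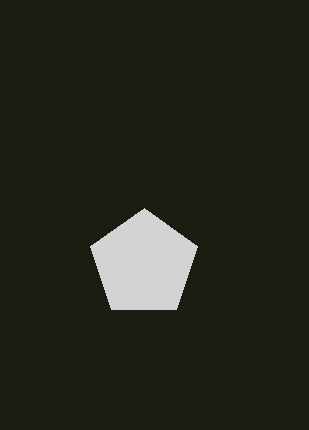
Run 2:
center_x = 144; center_y = 264; radius = 56; color = 'lightgray'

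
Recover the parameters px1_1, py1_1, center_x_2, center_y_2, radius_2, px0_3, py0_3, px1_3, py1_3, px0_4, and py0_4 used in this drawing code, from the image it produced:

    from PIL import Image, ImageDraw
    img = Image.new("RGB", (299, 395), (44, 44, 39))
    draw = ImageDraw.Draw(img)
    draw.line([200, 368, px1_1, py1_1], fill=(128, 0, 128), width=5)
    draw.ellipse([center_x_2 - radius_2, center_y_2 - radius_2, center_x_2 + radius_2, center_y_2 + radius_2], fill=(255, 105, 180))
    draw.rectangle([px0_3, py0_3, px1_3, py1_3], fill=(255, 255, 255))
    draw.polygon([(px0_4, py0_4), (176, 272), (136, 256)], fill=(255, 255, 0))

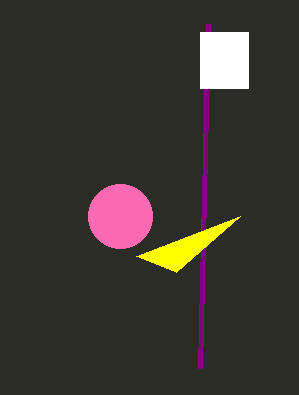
px1_1 = 208; py1_1 = 24; center_x_2 = 120; center_y_2 = 216; radius_2 = 32; px0_3 = 200; py0_3 = 32; px1_3 = 248; py1_3 = 88; px0_4 = 240; py0_4 = 216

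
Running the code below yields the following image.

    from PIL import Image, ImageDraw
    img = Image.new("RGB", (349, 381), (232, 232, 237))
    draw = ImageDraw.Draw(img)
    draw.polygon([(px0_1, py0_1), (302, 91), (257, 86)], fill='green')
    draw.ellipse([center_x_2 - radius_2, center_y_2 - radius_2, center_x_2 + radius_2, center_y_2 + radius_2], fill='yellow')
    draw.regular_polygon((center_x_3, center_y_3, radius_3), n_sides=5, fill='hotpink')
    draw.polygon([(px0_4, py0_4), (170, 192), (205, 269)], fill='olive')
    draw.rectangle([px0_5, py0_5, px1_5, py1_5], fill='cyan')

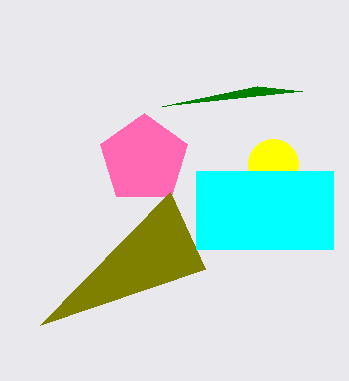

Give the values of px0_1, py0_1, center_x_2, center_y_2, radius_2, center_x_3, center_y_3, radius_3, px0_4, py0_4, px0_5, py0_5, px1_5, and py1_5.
px0_1 = 162
py0_1 = 106
center_x_2 = 273
center_y_2 = 164
radius_2 = 25
center_x_3 = 144
center_y_3 = 159
radius_3 = 46
px0_4 = 40
py0_4 = 325
px0_5 = 196
py0_5 = 171
px1_5 = 333
py1_5 = 249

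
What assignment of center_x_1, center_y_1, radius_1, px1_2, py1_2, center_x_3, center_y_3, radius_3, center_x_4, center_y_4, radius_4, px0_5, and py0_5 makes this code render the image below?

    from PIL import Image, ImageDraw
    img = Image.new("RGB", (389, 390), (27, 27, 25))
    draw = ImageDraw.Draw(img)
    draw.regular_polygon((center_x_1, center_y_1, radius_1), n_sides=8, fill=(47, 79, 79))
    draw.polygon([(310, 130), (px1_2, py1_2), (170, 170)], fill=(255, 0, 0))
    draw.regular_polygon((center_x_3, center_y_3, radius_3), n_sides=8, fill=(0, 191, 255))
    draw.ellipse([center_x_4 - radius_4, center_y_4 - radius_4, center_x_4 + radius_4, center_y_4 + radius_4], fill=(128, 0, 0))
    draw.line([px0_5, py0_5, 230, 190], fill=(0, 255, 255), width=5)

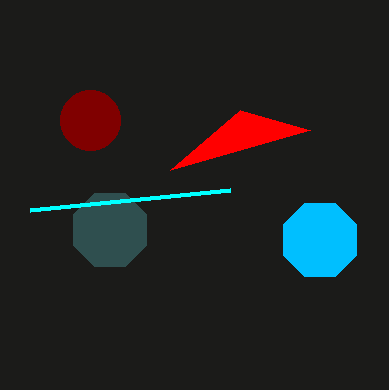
center_x_1 = 110
center_y_1 = 230
radius_1 = 40
px1_2 = 240
py1_2 = 110
center_x_3 = 320
center_y_3 = 240
radius_3 = 40
center_x_4 = 90
center_y_4 = 120
radius_4 = 30
px0_5 = 30
py0_5 = 210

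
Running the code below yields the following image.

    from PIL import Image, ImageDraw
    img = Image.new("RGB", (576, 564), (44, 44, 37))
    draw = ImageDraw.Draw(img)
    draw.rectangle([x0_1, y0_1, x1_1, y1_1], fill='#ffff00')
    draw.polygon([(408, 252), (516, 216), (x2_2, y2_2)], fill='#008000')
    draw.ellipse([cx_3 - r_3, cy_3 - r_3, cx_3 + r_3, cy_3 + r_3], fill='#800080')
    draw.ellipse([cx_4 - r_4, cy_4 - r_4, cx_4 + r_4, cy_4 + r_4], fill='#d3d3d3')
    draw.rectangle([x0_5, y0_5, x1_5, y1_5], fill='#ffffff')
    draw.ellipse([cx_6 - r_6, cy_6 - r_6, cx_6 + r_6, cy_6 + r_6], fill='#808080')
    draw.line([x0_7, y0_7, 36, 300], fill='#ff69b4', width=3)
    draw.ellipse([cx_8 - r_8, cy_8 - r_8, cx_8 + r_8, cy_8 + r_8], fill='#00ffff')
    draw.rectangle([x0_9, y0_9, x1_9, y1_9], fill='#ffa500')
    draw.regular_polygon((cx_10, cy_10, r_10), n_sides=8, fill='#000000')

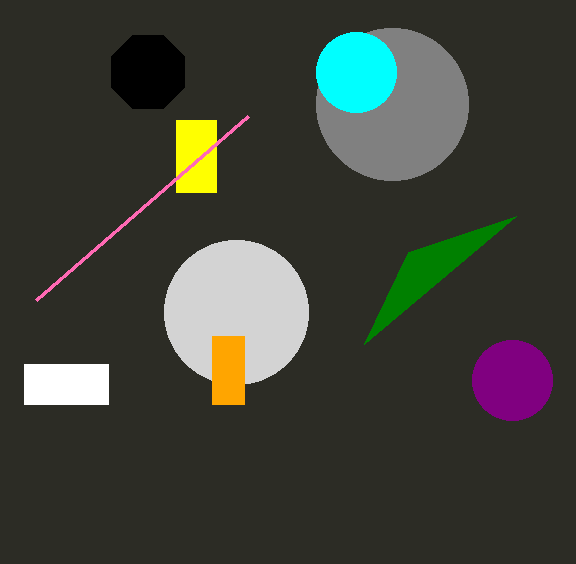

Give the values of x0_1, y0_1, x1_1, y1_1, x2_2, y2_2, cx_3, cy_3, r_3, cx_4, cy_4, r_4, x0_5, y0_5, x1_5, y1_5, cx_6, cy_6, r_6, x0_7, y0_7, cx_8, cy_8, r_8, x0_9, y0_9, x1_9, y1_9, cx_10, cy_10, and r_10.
x0_1 = 176, y0_1 = 120, x1_1 = 216, y1_1 = 192, x2_2 = 364, y2_2 = 344, cx_3 = 512, cy_3 = 380, r_3 = 40, cx_4 = 236, cy_4 = 312, r_4 = 72, x0_5 = 24, y0_5 = 364, x1_5 = 108, y1_5 = 404, cx_6 = 392, cy_6 = 104, r_6 = 76, x0_7 = 248, y0_7 = 116, cx_8 = 356, cy_8 = 72, r_8 = 40, x0_9 = 212, y0_9 = 336, x1_9 = 244, y1_9 = 404, cx_10 = 148, cy_10 = 72, r_10 = 40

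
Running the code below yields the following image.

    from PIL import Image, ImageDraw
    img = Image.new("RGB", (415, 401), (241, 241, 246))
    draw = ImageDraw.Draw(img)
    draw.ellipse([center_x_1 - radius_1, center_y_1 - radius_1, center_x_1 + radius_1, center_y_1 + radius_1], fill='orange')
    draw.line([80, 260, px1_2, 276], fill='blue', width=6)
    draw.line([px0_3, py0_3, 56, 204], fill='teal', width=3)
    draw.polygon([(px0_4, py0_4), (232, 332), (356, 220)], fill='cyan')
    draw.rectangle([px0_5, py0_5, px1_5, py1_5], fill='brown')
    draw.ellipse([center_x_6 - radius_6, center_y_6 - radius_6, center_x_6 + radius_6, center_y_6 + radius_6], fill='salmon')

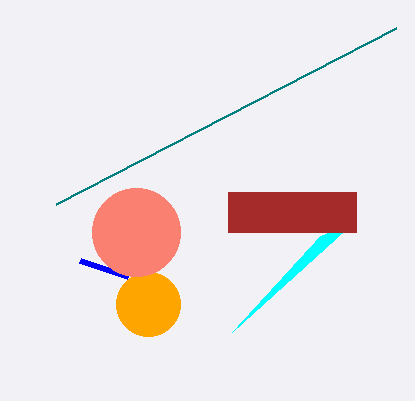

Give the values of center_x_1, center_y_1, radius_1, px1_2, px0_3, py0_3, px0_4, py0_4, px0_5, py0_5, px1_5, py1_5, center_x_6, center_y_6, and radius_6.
center_x_1 = 148
center_y_1 = 304
radius_1 = 32
px1_2 = 128
px0_3 = 396
py0_3 = 28
px0_4 = 320
py0_4 = 236
px0_5 = 228
py0_5 = 192
px1_5 = 356
py1_5 = 232
center_x_6 = 136
center_y_6 = 232
radius_6 = 44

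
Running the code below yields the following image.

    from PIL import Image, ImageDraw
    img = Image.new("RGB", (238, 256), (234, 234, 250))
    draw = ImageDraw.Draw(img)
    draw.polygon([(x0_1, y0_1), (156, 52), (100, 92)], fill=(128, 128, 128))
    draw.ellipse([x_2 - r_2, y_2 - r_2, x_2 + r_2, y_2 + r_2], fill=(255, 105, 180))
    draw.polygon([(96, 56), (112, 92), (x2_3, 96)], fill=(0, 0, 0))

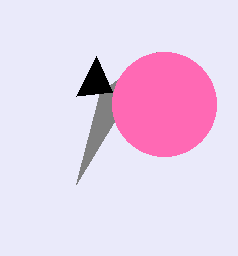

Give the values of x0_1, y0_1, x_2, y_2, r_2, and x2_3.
x0_1 = 76, y0_1 = 184, x_2 = 164, y_2 = 104, r_2 = 52, x2_3 = 76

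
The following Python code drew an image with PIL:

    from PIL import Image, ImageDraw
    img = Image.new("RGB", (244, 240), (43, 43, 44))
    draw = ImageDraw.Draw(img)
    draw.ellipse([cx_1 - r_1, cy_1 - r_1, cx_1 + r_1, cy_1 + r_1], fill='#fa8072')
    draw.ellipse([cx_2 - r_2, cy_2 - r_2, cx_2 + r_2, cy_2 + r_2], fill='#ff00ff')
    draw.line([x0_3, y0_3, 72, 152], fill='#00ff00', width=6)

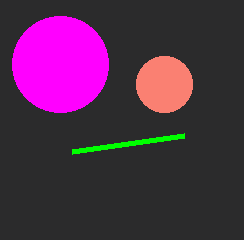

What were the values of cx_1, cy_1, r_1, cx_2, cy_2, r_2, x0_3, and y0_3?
cx_1 = 164, cy_1 = 84, r_1 = 28, cx_2 = 60, cy_2 = 64, r_2 = 48, x0_3 = 184, y0_3 = 136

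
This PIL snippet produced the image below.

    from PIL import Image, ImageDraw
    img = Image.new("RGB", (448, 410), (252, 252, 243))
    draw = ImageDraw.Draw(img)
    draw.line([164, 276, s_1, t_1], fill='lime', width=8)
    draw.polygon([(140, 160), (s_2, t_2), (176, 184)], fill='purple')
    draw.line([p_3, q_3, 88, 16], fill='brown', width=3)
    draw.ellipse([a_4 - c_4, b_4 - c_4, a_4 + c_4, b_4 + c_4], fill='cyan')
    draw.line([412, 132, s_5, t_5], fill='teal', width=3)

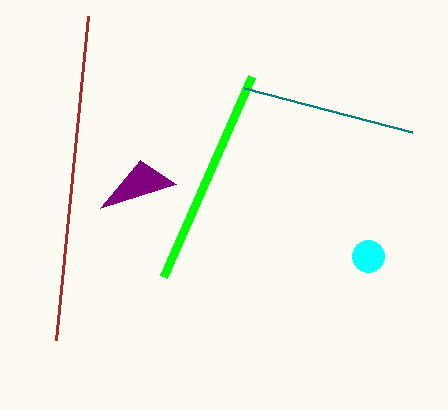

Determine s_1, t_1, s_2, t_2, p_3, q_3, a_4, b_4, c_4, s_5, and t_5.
s_1 = 252; t_1 = 76; s_2 = 100; t_2 = 208; p_3 = 56; q_3 = 340; a_4 = 368; b_4 = 256; c_4 = 16; s_5 = 244; t_5 = 88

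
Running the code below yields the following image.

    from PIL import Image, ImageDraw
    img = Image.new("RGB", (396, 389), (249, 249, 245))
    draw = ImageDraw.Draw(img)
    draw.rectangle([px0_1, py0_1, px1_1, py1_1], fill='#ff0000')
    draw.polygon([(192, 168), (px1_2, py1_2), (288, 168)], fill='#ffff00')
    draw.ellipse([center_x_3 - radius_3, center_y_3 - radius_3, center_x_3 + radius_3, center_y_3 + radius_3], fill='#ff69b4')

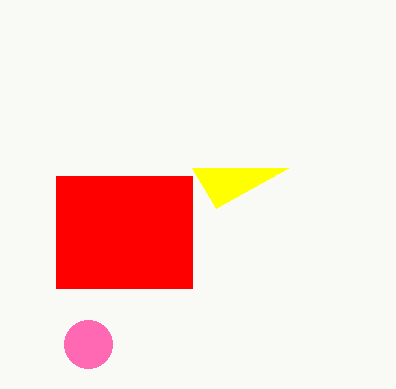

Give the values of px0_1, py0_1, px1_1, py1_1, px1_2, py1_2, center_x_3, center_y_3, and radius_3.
px0_1 = 56, py0_1 = 176, px1_1 = 192, py1_1 = 288, px1_2 = 216, py1_2 = 208, center_x_3 = 88, center_y_3 = 344, radius_3 = 24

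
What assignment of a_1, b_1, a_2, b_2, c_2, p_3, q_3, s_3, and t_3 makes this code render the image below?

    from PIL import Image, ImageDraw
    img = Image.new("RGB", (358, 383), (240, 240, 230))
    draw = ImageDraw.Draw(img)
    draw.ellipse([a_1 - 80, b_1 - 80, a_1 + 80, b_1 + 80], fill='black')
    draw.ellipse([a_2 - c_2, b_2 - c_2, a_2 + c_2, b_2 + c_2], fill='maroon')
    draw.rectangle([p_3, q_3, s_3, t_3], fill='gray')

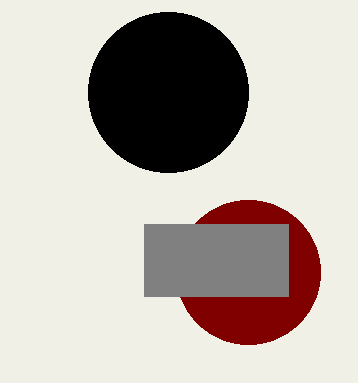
a_1 = 168; b_1 = 92; a_2 = 248; b_2 = 272; c_2 = 72; p_3 = 144; q_3 = 224; s_3 = 288; t_3 = 296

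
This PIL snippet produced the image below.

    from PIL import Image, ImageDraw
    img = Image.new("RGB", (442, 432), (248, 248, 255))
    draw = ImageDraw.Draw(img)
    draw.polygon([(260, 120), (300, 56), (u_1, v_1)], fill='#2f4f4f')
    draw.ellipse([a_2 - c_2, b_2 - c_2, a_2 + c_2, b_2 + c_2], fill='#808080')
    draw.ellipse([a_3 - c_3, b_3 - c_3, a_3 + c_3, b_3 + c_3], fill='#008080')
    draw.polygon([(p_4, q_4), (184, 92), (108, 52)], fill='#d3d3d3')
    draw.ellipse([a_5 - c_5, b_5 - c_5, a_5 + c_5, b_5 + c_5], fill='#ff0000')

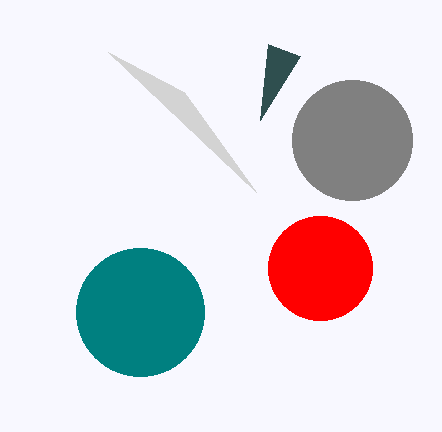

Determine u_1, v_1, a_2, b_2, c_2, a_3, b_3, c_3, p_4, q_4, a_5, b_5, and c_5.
u_1 = 268
v_1 = 44
a_2 = 352
b_2 = 140
c_2 = 60
a_3 = 140
b_3 = 312
c_3 = 64
p_4 = 256
q_4 = 192
a_5 = 320
b_5 = 268
c_5 = 52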